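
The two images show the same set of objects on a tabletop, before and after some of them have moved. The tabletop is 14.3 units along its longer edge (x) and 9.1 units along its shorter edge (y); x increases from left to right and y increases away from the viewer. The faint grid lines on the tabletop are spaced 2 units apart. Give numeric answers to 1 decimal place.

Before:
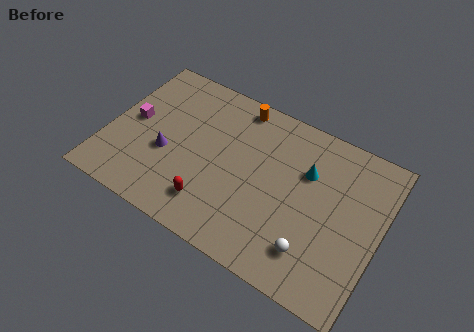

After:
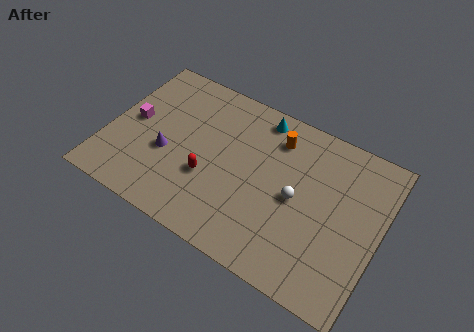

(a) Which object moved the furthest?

the cyan cone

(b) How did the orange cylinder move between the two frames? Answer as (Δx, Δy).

(2.2, -0.9)

The orange cylinder started near (6.3, 8.1) and ended near (8.5, 7.2).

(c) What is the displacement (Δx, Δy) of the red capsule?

(-0.4, 1.4)

From the two frames, the red capsule sits at roughly (5.9, 1.9) before and (5.5, 3.3) after.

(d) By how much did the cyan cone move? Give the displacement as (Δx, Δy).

(-2.8, 1.9)

The cyan cone started near (10.3, 6.1) and ended near (7.5, 8.0).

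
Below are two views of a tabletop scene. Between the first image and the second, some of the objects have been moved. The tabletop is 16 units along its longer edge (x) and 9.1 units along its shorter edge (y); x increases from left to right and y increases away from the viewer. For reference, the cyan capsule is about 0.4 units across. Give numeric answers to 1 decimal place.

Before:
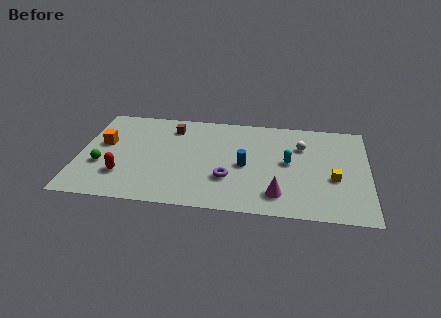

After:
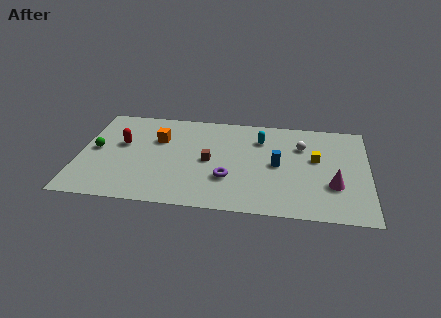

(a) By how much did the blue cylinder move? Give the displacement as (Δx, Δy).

(1.8, 0.3)

The blue cylinder was at about (9.2, 4.2) and moved to about (11.0, 4.5).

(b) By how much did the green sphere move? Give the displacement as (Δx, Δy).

(-0.4, 1.4)

The green sphere started near (1.3, 3.3) and ended near (0.9, 4.7).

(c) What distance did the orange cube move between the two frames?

3.1

The orange cube moved from about (1.3, 5.3) to (4.3, 6.1), a distance of √(3.0² + 0.8²) ≈ 3.1.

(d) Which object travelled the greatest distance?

the brown cube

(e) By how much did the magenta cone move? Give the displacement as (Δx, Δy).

(3.0, 1.2)

From the two frames, the magenta cone sits at roughly (11.1, 1.8) before and (14.1, 3.0) after.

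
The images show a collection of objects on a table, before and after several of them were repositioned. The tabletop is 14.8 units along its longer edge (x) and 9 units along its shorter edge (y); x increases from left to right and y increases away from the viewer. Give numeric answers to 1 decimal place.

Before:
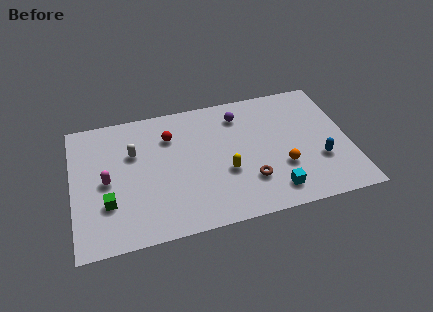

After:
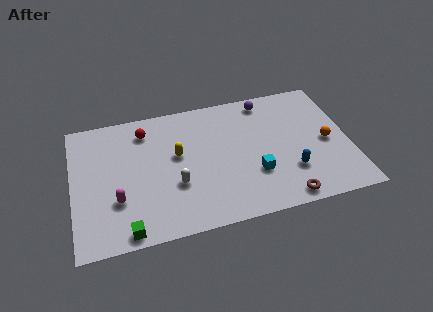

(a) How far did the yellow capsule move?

3.1

The yellow capsule was near (8.1, 3.4) before and (5.6, 5.2) after, so it travelled √(2.5² + 1.8²) ≈ 3.1 units.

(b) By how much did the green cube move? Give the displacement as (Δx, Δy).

(0.9, -2.0)

From the two frames, the green cube sits at roughly (1.8, 2.8) before and (2.7, 0.8) after.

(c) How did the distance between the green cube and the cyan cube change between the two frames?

-1.6

Before: roughly 8.8 units apart; after: 7.2. That's 1.6 units closer together.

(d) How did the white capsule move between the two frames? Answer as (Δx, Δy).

(2.1, -2.7)

The white capsule was at about (3.3, 5.9) and moved to about (5.4, 3.2).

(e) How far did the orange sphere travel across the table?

2.8

The orange sphere was near (11.1, 3.0) before and (13.6, 4.2) after, so it travelled √(2.5² + 1.2²) ≈ 2.8 units.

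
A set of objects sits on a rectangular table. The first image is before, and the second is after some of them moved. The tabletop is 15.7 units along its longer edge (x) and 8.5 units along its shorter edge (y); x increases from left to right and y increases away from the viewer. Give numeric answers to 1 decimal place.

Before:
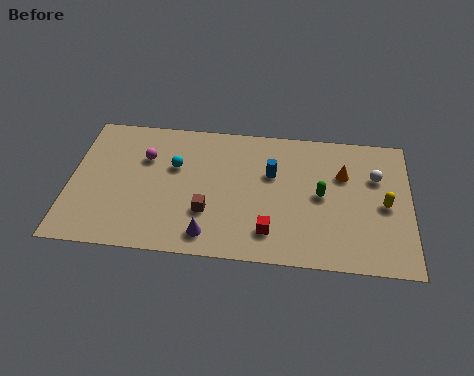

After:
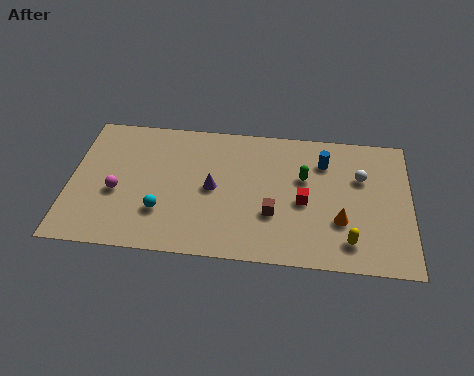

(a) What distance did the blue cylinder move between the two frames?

2.6

From (9.3, 5.4) to (11.7, 6.4), the blue cylinder covered √(2.4² + 1.0²) ≈ 2.6 units.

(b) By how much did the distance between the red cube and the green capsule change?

-1.9

Before: roughly 3.4 units apart; after: 1.5. That's 1.9 units closer together.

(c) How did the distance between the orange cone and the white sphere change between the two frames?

+1.4

Before: roughly 1.5 units apart; after: 2.9. That's 1.4 units further apart.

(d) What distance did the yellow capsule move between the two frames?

2.9

The yellow capsule moved from about (14.5, 4.0) to (12.9, 1.6), a distance of √(1.6² + 2.4²) ≈ 2.9.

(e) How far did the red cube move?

2.5

The red cube moved from about (9.3, 1.8) to (10.8, 3.8), a distance of √(1.5² + 2.0²) ≈ 2.5.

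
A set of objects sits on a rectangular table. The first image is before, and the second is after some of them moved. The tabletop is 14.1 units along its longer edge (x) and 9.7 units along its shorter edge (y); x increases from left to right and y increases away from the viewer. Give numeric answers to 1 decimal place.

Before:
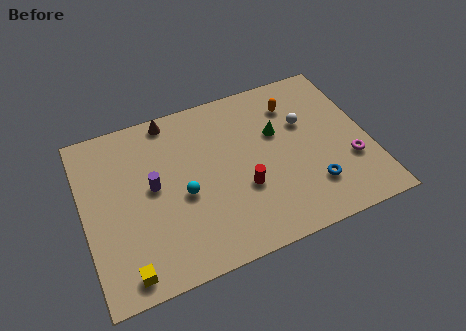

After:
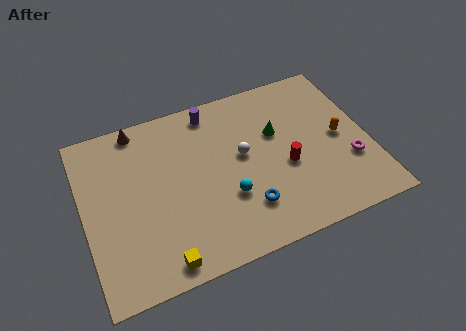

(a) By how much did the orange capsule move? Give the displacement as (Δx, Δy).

(2.0, -2.7)

The orange capsule started near (10.7, 7.5) and ended near (12.7, 4.8).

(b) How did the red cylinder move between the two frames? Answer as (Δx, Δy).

(2.2, 0.5)

From the two frames, the red cylinder sits at roughly (7.7, 3.5) before and (9.9, 4.0) after.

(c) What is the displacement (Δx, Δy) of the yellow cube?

(1.7, -0.1)

From the two frames, the yellow cube sits at roughly (1.7, 1.1) before and (3.4, 1.0) after.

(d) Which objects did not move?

the magenta torus and the green cone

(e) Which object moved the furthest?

the purple cylinder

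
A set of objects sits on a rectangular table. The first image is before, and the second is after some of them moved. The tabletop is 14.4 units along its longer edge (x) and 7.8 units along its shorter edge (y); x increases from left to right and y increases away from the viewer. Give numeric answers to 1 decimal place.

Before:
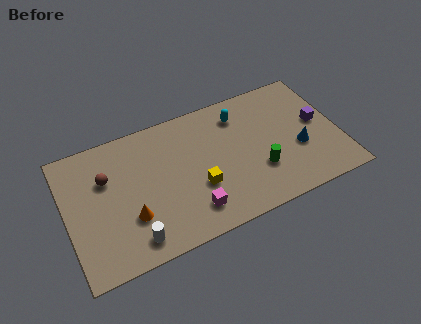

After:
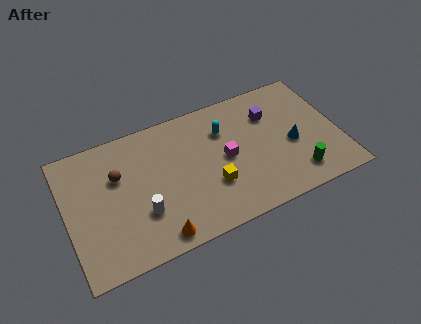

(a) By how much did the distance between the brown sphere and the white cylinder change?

-1.3

The distance was about 4.1 in the first image and 2.8 in the second, so they moved 1.3 units closer together.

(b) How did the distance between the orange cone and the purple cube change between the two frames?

-2.2

Before: roughly 10.3 units apart; after: 8.1. That's 2.2 units closer together.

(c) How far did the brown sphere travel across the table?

0.6

The brown sphere moved from about (2.2, 5.2) to (2.8, 5.1), a distance of √(0.6² + 0.1²) ≈ 0.6.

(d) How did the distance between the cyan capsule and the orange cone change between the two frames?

-1.0

They were about 7.2 units apart before and 6.2 after — 1.0 units closer together.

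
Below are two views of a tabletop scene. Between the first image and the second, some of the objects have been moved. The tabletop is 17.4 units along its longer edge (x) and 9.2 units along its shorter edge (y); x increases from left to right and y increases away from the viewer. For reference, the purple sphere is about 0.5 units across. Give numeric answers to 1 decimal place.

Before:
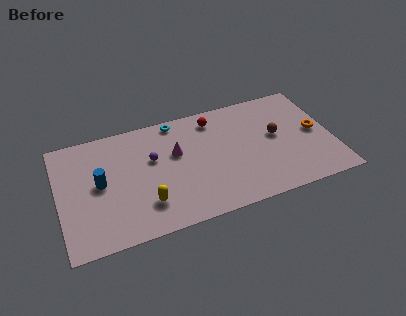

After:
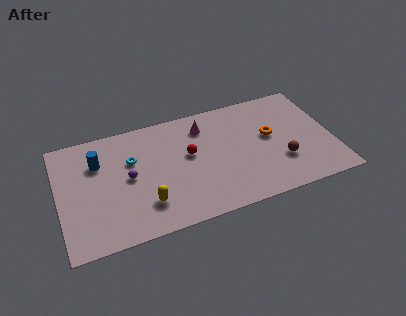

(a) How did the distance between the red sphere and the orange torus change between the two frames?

-1.8

They were about 7.0 units apart before and 5.2 after — 1.8 units closer together.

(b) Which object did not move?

the yellow capsule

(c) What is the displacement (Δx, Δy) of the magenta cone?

(1.9, 1.6)

From the two frames, the magenta cone sits at roughly (7.5, 5.7) before and (9.4, 7.3) after.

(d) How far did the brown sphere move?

2.2

The brown sphere was near (13.9, 5.1) before and (14.0, 2.9) after, so it travelled √(0.1² + 2.2²) ≈ 2.2 units.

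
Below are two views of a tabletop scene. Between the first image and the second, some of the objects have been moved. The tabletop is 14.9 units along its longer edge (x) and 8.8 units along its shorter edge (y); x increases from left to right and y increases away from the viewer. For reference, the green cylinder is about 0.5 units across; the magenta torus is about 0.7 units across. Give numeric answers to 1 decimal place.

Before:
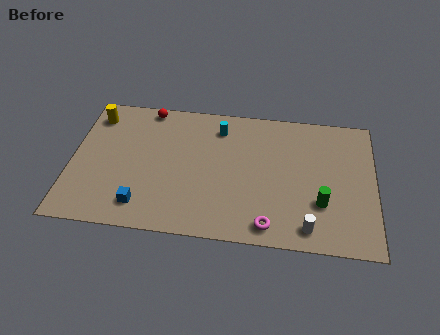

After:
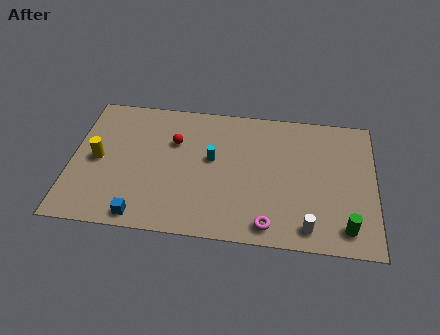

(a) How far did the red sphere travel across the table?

2.5

From (3.6, 8.0) to (5.0, 5.9), the red sphere covered √(1.4² + 2.1²) ≈ 2.5 units.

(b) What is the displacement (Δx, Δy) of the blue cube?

(0.0, -0.7)

The blue cube was at about (3.6, 1.6) and moved to about (3.6, 0.9).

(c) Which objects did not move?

the magenta torus and the white cylinder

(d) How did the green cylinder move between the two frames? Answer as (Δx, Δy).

(1.2, -1.4)

The green cylinder was at about (12.3, 2.8) and moved to about (13.5, 1.4).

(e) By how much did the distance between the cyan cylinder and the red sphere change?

-1.6

The distance was about 3.7 in the first image and 2.1 in the second, so they moved 1.6 units closer together.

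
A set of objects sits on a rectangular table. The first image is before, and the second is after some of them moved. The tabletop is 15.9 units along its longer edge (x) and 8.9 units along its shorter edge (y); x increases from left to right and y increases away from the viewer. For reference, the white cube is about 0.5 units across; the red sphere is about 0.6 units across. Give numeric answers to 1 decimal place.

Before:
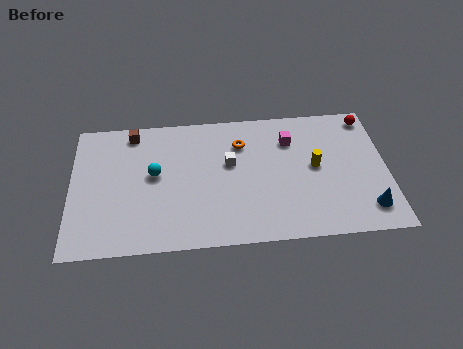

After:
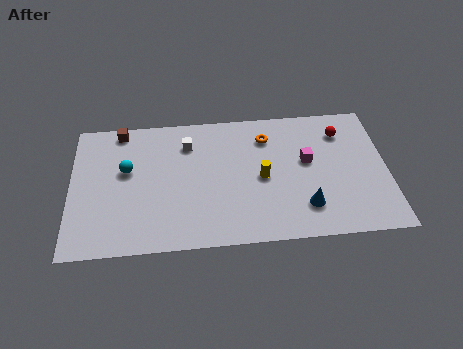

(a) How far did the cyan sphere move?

1.5

The cyan sphere was near (4.2, 4.9) before and (2.8, 5.3) after, so it travelled √(1.4² + 0.4²) ≈ 1.5 units.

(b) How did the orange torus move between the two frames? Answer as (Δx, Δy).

(1.3, 0.3)

From the two frames, the orange torus sits at roughly (8.6, 6.6) before and (9.9, 6.9) after.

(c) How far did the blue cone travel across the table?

3.1

From (14.8, 1.7) to (11.7, 2.1), the blue cone covered √(3.1² + 0.4²) ≈ 3.1 units.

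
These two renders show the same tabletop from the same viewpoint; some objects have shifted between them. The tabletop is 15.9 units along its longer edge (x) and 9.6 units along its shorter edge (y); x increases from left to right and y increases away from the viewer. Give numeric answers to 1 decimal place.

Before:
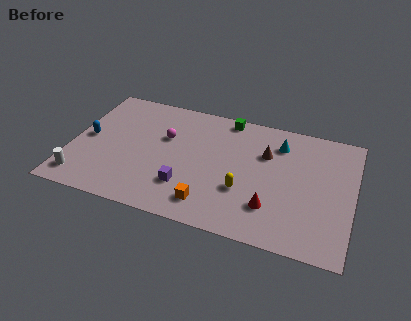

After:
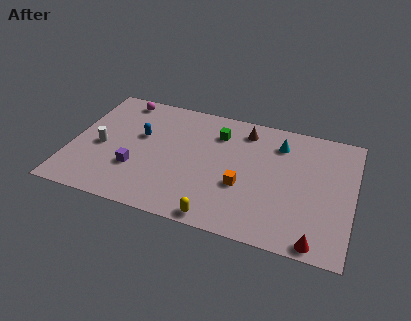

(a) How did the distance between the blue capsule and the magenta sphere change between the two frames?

-1.5

They were about 4.5 units apart before and 3.0 after — 1.5 units closer together.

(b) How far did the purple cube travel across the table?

2.9

From (6.7, 2.6) to (3.8, 3.1), the purple cube covered √(2.9² + 0.5²) ≈ 2.9 units.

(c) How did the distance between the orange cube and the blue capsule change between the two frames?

-1.4

Before: roughly 7.8 units apart; after: 6.4. That's 1.4 units closer together.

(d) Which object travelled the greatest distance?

the magenta sphere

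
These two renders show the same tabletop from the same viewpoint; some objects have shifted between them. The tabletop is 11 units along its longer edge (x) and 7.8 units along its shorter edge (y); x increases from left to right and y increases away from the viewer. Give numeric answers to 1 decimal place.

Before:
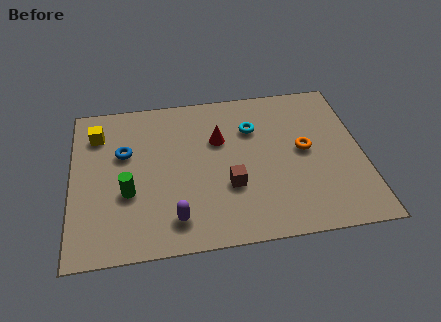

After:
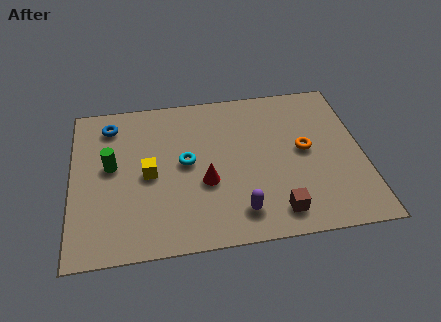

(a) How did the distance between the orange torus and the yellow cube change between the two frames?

-2.1

They were about 8.0 units apart before and 5.9 after — 2.1 units closer together.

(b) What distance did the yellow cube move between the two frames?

3.0

The yellow cube was near (1.0, 6.0) before and (2.9, 3.7) after, so it travelled √(1.9² + 2.3²) ≈ 3.0 units.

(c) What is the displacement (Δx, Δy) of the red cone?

(-0.6, -2.1)

From the two frames, the red cone sits at roughly (5.6, 5.1) before and (5.0, 3.0) after.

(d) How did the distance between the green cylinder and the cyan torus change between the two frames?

-2.7

Before: roughly 5.5 units apart; after: 2.8. That's 2.7 units closer together.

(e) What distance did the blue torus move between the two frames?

1.6

From (2.0, 4.9) to (1.5, 6.4), the blue torus covered √(0.5² + 1.5²) ≈ 1.6 units.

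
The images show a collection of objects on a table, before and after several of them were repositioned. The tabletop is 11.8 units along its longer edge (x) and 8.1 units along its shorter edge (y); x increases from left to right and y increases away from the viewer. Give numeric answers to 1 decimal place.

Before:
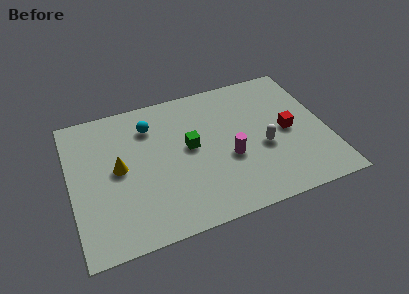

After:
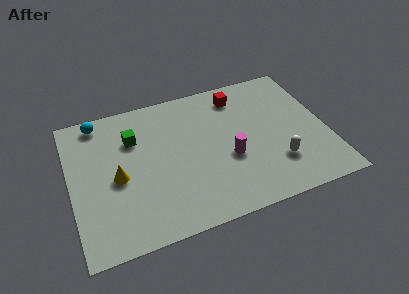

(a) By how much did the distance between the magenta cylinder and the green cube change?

+2.8

Before: roughly 2.1 units apart; after: 4.9. That's 2.8 units further apart.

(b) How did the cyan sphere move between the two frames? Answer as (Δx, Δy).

(-2.3, 1.0)

The cyan sphere was at about (3.8, 6.2) and moved to about (1.5, 7.2).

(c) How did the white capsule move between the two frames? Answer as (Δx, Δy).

(0.5, -1.1)

The white capsule started near (8.8, 3.3) and ended near (9.3, 2.2).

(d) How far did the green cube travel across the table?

2.8

The green cube was near (5.5, 4.4) before and (3.0, 5.7) after, so it travelled √(2.5² + 1.3²) ≈ 2.8 units.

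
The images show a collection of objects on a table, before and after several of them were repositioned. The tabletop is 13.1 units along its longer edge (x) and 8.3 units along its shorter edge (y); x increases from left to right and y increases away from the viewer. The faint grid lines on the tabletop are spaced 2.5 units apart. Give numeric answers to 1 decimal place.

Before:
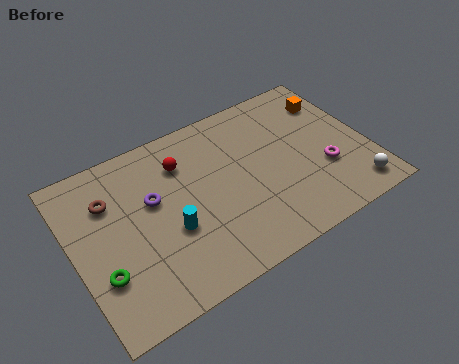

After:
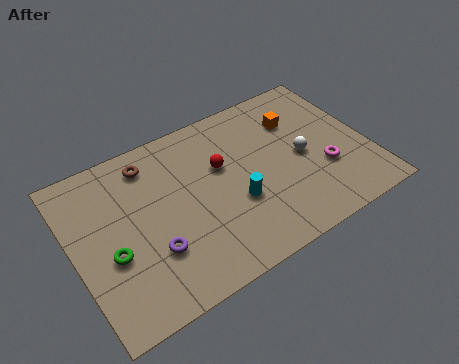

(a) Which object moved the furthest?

the white sphere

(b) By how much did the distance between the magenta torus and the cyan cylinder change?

-2.9

Before: roughly 6.9 units apart; after: 4.0. That's 2.9 units closer together.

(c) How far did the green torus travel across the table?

0.9

The green torus moved from about (1.0, 2.6) to (1.5, 3.3), a distance of √(0.5² + 0.7²) ≈ 0.9.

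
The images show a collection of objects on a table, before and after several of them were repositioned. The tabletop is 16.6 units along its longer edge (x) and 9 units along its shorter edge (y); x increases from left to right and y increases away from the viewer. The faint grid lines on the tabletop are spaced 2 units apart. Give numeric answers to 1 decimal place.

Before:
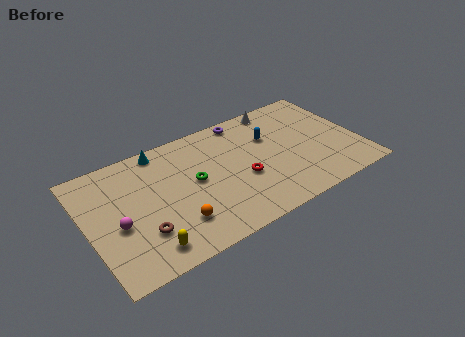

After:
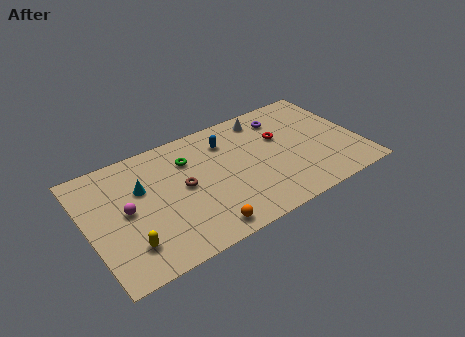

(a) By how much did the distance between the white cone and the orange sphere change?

-1.1

The distance was about 9.3 in the first image and 8.2 in the second, so they moved 1.1 units closer together.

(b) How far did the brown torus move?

3.5

The brown torus was near (3.0, 2.6) before and (5.8, 4.7) after, so it travelled √(2.8² + 2.1²) ≈ 3.5 units.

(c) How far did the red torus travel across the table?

3.4

From (9.3, 3.6) to (12.0, 5.7), the red torus covered √(2.7² + 2.1²) ≈ 3.4 units.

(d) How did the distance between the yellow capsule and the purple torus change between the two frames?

+1.8

The distance was about 9.7 in the first image and 11.5 in the second, so they moved 1.8 units further apart.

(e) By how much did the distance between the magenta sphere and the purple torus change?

+1.0

The distance was about 9.4 in the first image and 10.4 in the second, so they moved 1.0 units further apart.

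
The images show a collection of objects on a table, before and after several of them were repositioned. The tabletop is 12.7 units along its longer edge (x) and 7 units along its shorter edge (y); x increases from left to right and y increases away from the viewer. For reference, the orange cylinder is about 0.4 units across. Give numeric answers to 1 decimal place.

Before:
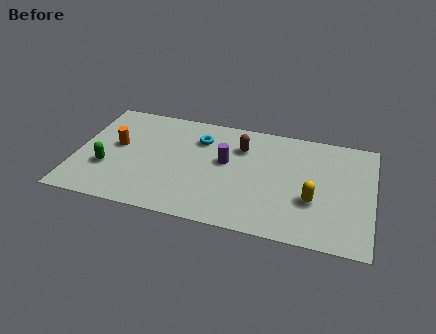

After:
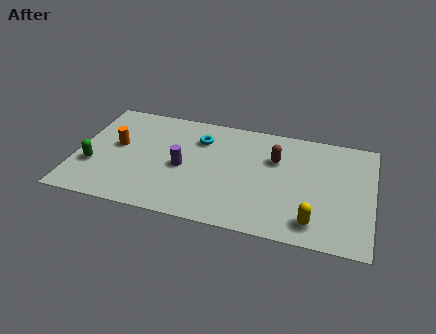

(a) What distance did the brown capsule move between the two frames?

1.6

From (7.0, 5.1) to (8.5, 4.7), the brown capsule covered √(1.5² + 0.4²) ≈ 1.6 units.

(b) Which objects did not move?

the cyan torus and the orange cylinder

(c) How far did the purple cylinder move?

2.0

The purple cylinder moved from about (6.4, 4.0) to (4.6, 3.2), a distance of √(1.8² + 0.8²) ≈ 2.0.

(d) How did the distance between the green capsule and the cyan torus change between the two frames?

+0.5

The distance was about 4.7 in the first image and 5.2 in the second, so they moved 0.5 units further apart.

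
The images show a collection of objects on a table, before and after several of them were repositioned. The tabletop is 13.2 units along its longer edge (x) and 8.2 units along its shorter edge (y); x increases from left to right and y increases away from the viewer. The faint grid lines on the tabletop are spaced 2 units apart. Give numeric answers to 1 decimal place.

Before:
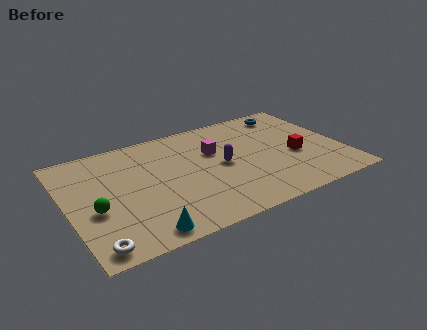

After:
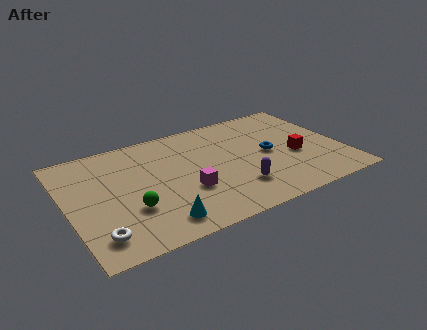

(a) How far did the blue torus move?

3.3

The blue torus was near (11.2, 7.0) before and (9.7, 4.1) after, so it travelled √(1.5² + 2.9²) ≈ 3.3 units.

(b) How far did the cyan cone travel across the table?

0.9

The cyan cone moved from about (3.1, 0.9) to (3.9, 1.3), a distance of √(0.8² + 0.4²) ≈ 0.9.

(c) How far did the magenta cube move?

2.9

The magenta cube moved from about (7.2, 5.3) to (5.5, 2.9), a distance of √(1.7² + 2.4²) ≈ 2.9.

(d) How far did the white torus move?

0.6

From (0.9, 0.9) to (1.1, 1.5), the white torus covered √(0.2² + 0.6²) ≈ 0.6 units.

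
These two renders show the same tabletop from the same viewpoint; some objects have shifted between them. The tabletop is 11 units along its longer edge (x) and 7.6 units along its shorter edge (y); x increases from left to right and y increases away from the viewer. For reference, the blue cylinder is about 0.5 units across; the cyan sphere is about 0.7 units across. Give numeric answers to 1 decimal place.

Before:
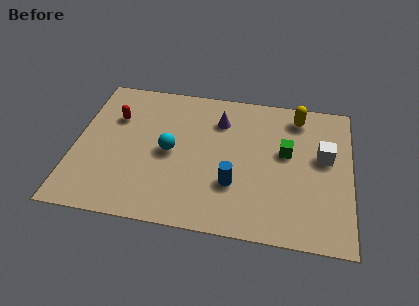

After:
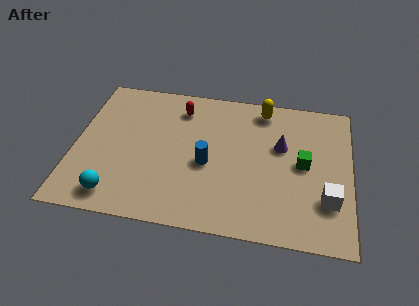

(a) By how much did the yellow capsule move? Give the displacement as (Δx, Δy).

(-1.4, 0.2)

The yellow capsule was at about (8.8, 6.4) and moved to about (7.4, 6.6).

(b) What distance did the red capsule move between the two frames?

2.8

The red capsule was near (1.5, 5.2) before and (4.1, 6.1) after, so it travelled √(2.6² + 0.9²) ≈ 2.8 units.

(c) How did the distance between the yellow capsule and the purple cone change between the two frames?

-1.1

The distance was about 3.2 in the first image and 2.1 in the second, so they moved 1.1 units closer together.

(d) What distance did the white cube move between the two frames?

2.2

The white cube moved from about (9.9, 4.4) to (10.1, 2.2), a distance of √(0.2² + 2.2²) ≈ 2.2.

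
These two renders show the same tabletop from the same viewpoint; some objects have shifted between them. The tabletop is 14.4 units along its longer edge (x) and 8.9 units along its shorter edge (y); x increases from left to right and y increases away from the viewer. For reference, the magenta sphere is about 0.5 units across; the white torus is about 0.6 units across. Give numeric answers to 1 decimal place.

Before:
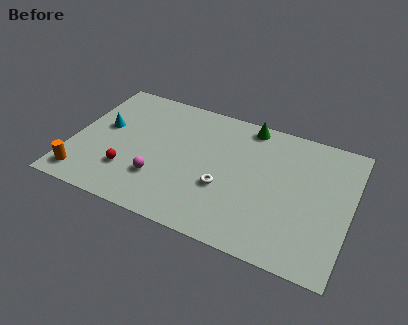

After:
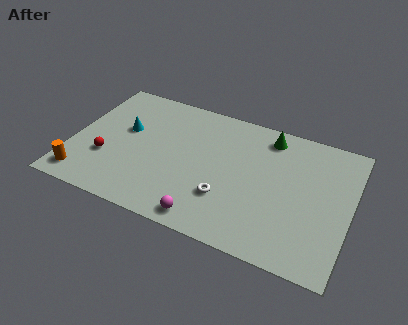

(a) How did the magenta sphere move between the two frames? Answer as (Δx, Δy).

(2.7, -1.6)

From the two frames, the magenta sphere sits at roughly (4.7, 2.6) before and (7.4, 1.0) after.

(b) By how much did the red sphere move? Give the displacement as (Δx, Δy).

(-1.2, 0.5)

The red sphere started near (3.1, 2.5) and ended near (1.9, 3.0).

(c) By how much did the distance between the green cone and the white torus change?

+0.4

Before: roughly 4.8 units apart; after: 5.2. That's 0.4 units further apart.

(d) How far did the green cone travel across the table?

1.2

The green cone was near (8.8, 8.0) before and (9.9, 7.6) after, so it travelled √(1.1² + 0.4²) ≈ 1.2 units.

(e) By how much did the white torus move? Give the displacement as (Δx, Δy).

(0.2, -0.6)

The white torus was at about (8.0, 3.3) and moved to about (8.2, 2.7).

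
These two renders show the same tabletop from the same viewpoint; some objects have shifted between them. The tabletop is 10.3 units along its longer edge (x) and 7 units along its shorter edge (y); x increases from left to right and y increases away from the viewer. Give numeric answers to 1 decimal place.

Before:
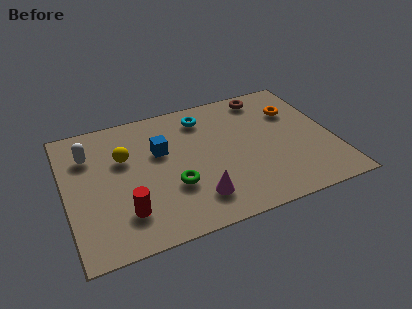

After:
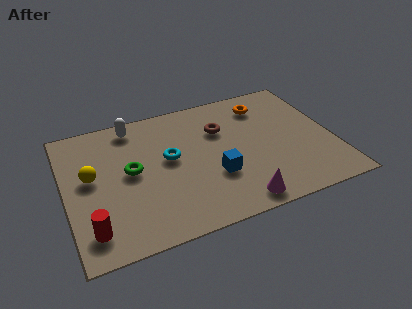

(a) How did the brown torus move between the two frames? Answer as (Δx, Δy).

(-1.9, -1.3)

From the two frames, the brown torus sits at roughly (8.0, 6.1) before and (6.1, 4.8) after.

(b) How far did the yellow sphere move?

1.4

From (2.3, 4.5) to (1.0, 3.9), the yellow sphere covered √(1.3² + 0.6²) ≈ 1.4 units.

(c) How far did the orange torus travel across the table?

1.3

The orange torus was near (9.0, 4.9) before and (7.9, 5.6) after, so it travelled √(1.1² + 0.7²) ≈ 1.3 units.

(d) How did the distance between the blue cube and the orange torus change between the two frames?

-1.4

They were about 5.3 units apart before and 3.9 after — 1.4 units closer together.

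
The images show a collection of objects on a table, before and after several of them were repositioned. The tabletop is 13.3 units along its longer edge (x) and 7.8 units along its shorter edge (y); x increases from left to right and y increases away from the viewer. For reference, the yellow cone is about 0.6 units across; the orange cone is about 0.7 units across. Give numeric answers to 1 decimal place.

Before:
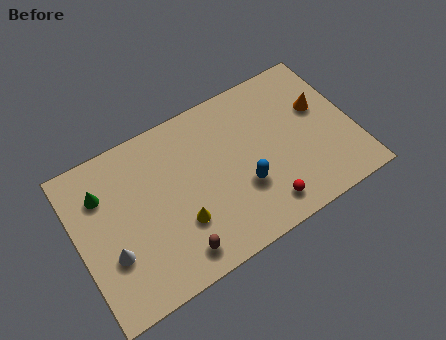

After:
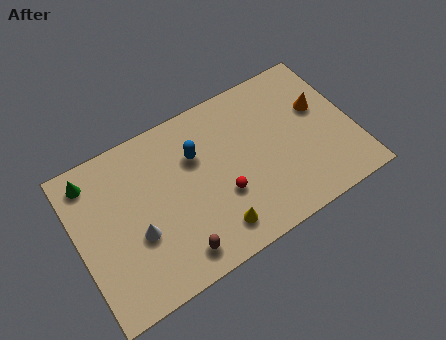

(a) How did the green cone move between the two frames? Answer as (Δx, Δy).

(-0.4, 0.9)

The green cone started near (1.4, 5.7) and ended near (1.0, 6.6).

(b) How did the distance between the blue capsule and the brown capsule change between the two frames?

+0.6

Before: roughly 3.8 units apart; after: 4.4. That's 0.6 units further apart.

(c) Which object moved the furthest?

the blue capsule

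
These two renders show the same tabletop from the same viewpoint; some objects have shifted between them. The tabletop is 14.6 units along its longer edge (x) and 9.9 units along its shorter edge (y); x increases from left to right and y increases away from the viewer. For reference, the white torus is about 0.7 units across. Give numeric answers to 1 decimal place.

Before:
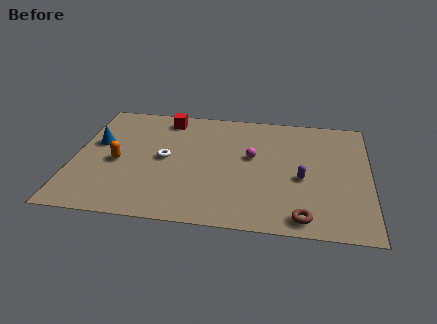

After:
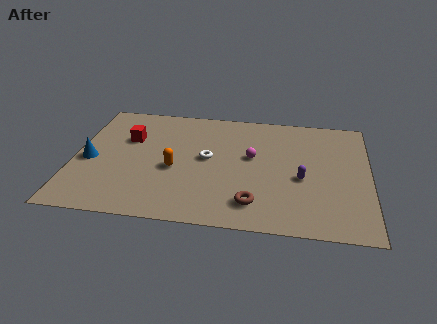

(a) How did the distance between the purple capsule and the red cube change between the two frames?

+0.9

Before: roughly 8.1 units apart; after: 9.0. That's 0.9 units further apart.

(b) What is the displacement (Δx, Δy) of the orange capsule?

(2.8, -0.2)

The orange capsule started near (2.2, 4.4) and ended near (5.0, 4.2).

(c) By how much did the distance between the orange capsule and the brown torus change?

-5.2

Before: roughly 9.8 units apart; after: 4.6. That's 5.2 units closer together.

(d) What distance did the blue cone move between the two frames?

1.5

From (1.1, 5.9) to (0.8, 4.4), the blue cone covered √(0.3² + 1.5²) ≈ 1.5 units.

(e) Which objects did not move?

the magenta sphere and the purple capsule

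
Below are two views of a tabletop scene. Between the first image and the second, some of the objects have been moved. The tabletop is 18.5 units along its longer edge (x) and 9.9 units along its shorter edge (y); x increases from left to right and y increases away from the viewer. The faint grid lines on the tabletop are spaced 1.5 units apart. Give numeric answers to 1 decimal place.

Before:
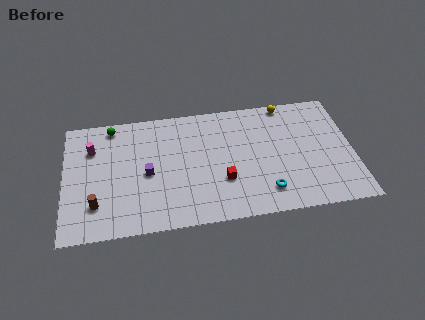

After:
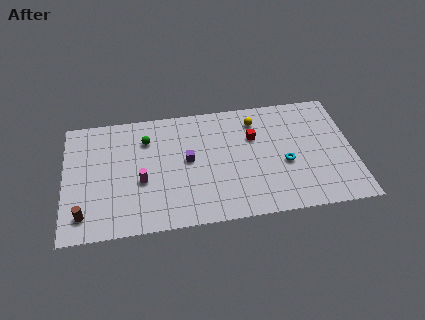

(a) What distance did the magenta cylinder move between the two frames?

4.4

The magenta cylinder was near (1.8, 7.1) before and (4.9, 4.0) after, so it travelled √(3.1² + 3.1²) ≈ 4.4 units.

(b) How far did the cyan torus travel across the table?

2.5

The cyan torus was near (12.8, 2.0) before and (14.1, 4.1) after, so it travelled √(1.3² + 2.1²) ≈ 2.5 units.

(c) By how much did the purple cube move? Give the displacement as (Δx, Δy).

(2.6, 0.7)

The purple cube was at about (5.3, 4.6) and moved to about (7.9, 5.3).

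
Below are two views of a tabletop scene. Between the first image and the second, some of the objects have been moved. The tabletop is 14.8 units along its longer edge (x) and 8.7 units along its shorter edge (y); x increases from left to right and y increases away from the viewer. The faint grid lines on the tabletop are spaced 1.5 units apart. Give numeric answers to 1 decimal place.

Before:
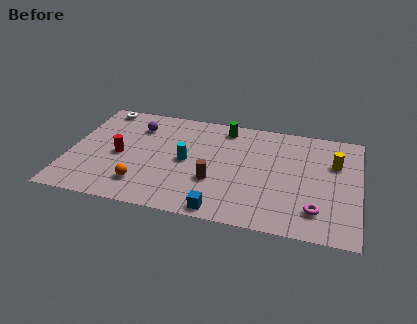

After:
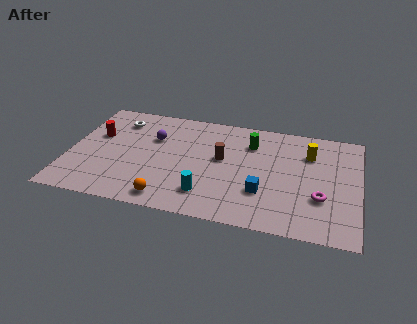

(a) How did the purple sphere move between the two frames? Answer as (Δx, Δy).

(0.9, -0.8)

The purple sphere started near (3.3, 6.6) and ended near (4.2, 5.8).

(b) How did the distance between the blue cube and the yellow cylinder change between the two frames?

-3.2

They were about 7.4 units apart before and 4.2 after — 3.2 units closer together.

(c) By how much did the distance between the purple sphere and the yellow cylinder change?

-2.2

Before: roughly 10.2 units apart; after: 8.0. That's 2.2 units closer together.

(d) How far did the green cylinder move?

1.7

From (7.8, 7.5) to (9.2, 6.5), the green cylinder covered √(1.4² + 1.0²) ≈ 1.7 units.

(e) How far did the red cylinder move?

1.9

From (2.6, 4.0) to (1.3, 5.4), the red cylinder covered √(1.3² + 1.4²) ≈ 1.9 units.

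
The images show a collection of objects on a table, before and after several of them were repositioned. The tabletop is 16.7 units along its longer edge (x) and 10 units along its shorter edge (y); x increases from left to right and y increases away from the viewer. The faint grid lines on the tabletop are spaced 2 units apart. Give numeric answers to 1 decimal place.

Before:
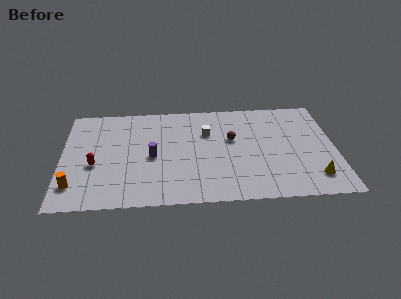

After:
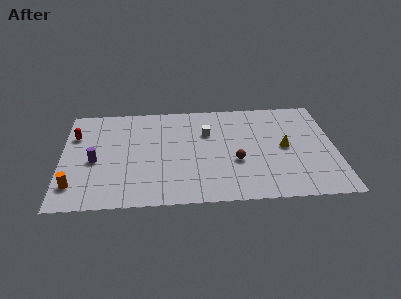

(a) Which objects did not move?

the orange cylinder and the white cube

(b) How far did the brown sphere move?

2.2

The brown sphere moved from about (10.4, 6.0) to (10.6, 3.8), a distance of √(0.2² + 2.2²) ≈ 2.2.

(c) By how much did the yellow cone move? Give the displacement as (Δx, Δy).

(-1.7, 3.0)

From the two frames, the yellow cone sits at roughly (15.3, 2.0) before and (13.6, 5.0) after.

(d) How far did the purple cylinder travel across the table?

3.5

From (5.5, 4.6) to (2.0, 4.4), the purple cylinder covered √(3.5² + 0.2²) ≈ 3.5 units.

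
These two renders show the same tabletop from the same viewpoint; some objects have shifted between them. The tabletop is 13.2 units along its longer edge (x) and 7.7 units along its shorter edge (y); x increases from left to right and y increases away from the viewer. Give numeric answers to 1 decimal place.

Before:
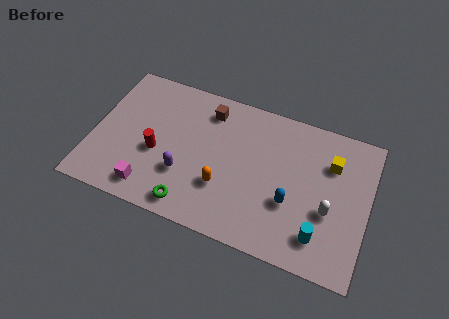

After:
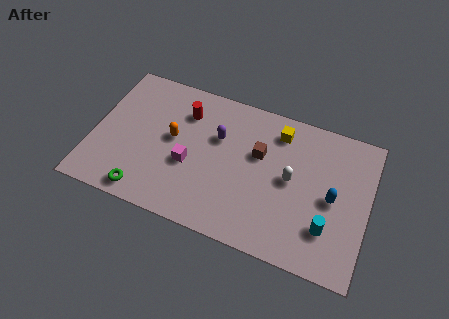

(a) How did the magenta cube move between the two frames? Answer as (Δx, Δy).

(1.7, 1.9)

From the two frames, the magenta cube sits at roughly (3.0, 1.2) before and (4.7, 3.1) after.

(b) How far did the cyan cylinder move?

0.6

The cyan cylinder was near (11.1, 1.6) before and (11.4, 2.1) after, so it travelled √(0.3² + 0.5²) ≈ 0.6 units.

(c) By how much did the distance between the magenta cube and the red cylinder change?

+0.7

Before: roughly 2.0 units apart; after: 2.7. That's 0.7 units further apart.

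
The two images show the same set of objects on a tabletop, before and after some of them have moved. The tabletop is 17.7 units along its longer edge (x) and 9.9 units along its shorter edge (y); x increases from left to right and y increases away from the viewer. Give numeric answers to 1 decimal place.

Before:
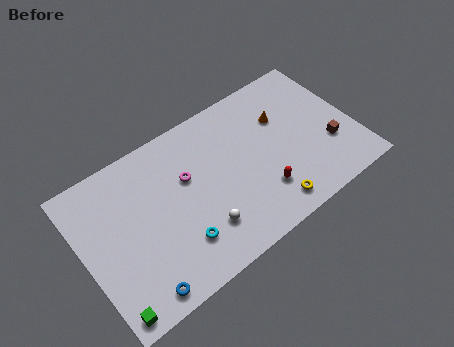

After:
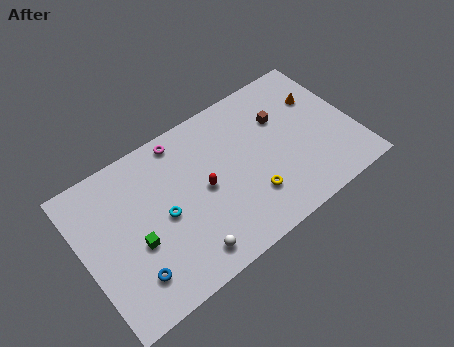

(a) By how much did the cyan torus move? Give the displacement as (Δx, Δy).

(-0.6, 2.2)

The cyan torus was at about (5.7, 2.5) and moved to about (5.1, 4.7).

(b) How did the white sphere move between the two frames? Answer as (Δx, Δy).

(-1.2, -1.0)

From the two frames, the white sphere sits at roughly (7.2, 2.5) before and (6.0, 1.5) after.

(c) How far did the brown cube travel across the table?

4.3

The brown cube moved from about (15.9, 3.3) to (13.3, 6.7), a distance of √(2.6² + 3.4²) ≈ 4.3.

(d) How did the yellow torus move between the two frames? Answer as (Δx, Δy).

(-1.0, 1.3)

The yellow torus was at about (11.5, 1.4) and moved to about (10.5, 2.7).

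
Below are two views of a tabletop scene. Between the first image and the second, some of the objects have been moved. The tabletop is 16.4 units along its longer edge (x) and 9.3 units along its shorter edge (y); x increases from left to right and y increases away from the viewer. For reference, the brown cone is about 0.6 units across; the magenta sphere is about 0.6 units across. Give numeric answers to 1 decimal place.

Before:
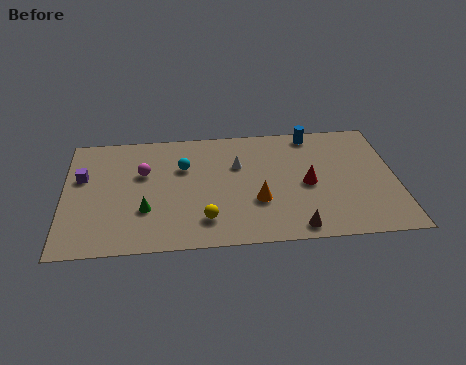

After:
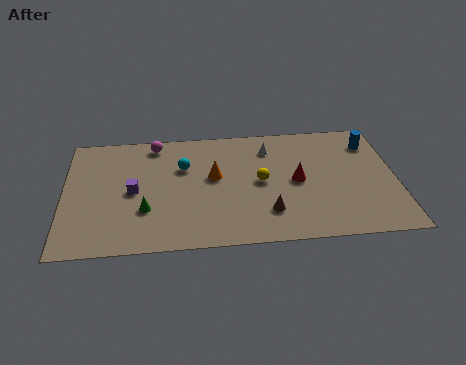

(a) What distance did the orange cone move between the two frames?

3.0

The orange cone was near (9.5, 3.2) before and (7.4, 5.3) after, so it travelled √(2.1² + 2.1²) ≈ 3.0 units.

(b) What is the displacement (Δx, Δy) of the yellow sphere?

(2.8, 2.7)

The yellow sphere started near (6.9, 2.0) and ended near (9.7, 4.7).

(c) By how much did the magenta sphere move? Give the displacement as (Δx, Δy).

(0.6, 2.3)

The magenta sphere was at about (3.9, 5.9) and moved to about (4.5, 8.2).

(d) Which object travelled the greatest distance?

the yellow sphere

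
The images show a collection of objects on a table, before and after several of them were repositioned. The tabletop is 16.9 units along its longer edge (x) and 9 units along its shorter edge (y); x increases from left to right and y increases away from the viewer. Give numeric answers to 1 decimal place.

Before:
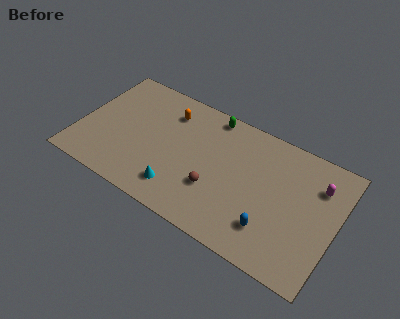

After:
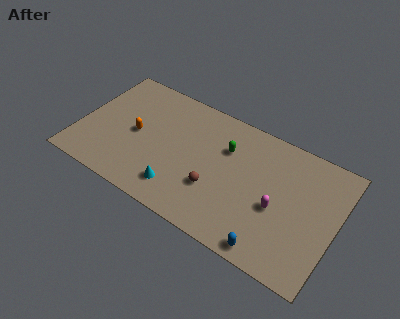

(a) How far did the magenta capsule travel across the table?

3.6

The magenta capsule moved from about (15.5, 6.6) to (13.2, 3.8), a distance of √(2.3² + 2.8²) ≈ 3.6.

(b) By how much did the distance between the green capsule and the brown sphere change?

-2.0

Before: roughly 5.2 units apart; after: 3.2. That's 2.0 units closer together.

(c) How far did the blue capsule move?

1.3

The blue capsule was near (13.0, 2.2) before and (13.2, 0.9) after, so it travelled √(0.2² + 1.3²) ≈ 1.3 units.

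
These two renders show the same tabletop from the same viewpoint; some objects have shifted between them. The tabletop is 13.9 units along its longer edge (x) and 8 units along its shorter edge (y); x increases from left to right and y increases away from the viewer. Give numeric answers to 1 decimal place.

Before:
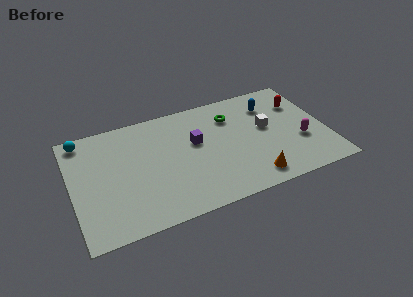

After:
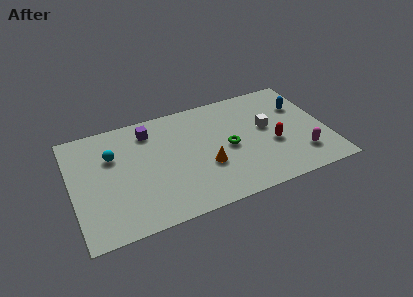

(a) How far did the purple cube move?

2.9

From (6.8, 4.8) to (4.4, 6.5), the purple cube covered √(2.4² + 1.7²) ≈ 2.9 units.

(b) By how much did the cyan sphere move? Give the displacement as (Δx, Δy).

(1.5, -1.7)

From the two frames, the cyan sphere sits at roughly (0.8, 7.1) before and (2.3, 5.4) after.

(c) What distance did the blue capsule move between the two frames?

1.7

The blue capsule moved from about (11.1, 6.1) to (12.7, 5.5), a distance of √(1.6² + 0.6²) ≈ 1.7.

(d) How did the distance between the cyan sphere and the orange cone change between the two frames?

-5.0

They were about 10.5 units apart before and 5.5 after — 5.0 units closer together.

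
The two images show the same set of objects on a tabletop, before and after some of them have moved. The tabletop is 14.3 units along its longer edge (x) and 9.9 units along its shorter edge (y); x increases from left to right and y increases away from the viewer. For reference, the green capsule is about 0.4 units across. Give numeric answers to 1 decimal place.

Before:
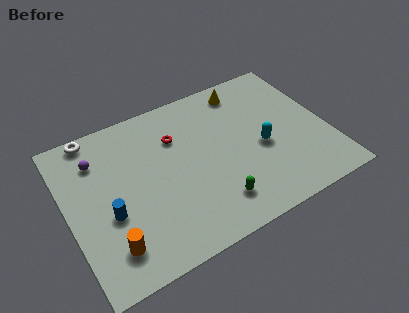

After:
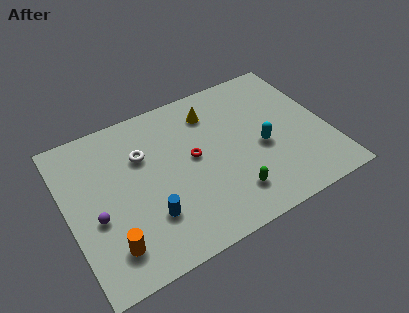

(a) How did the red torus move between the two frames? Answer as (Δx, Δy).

(0.7, -1.7)

The red torus was at about (6.2, 7.0) and moved to about (6.9, 5.3).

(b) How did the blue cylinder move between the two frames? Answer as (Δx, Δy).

(2.0, -1.1)

The blue cylinder was at about (2.1, 3.9) and moved to about (4.1, 2.8).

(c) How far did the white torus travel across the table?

3.4

The white torus moved from about (1.9, 9.1) to (4.3, 6.7), a distance of √(2.4² + 2.4²) ≈ 3.4.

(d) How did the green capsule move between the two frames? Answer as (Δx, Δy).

(0.9, 0.1)

From the two frames, the green capsule sits at roughly (7.6, 2.0) before and (8.5, 2.1) after.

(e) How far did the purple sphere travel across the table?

3.5

The purple sphere moved from about (1.9, 7.5) to (1.4, 4.0), a distance of √(0.5² + 3.5²) ≈ 3.5.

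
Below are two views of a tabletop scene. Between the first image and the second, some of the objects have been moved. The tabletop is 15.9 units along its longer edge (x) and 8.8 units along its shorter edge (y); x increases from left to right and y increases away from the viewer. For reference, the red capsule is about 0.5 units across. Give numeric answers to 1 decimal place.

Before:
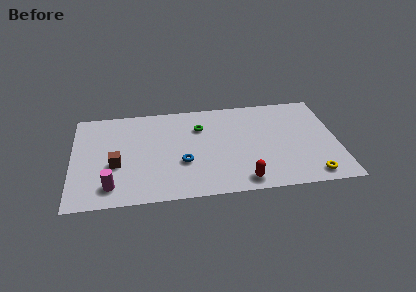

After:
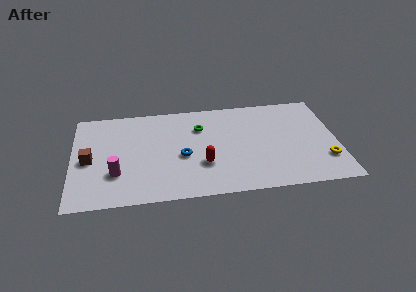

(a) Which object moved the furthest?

the red capsule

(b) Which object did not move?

the green torus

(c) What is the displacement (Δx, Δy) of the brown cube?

(-1.6, 0.6)

The brown cube started near (2.6, 3.5) and ended near (1.0, 4.1).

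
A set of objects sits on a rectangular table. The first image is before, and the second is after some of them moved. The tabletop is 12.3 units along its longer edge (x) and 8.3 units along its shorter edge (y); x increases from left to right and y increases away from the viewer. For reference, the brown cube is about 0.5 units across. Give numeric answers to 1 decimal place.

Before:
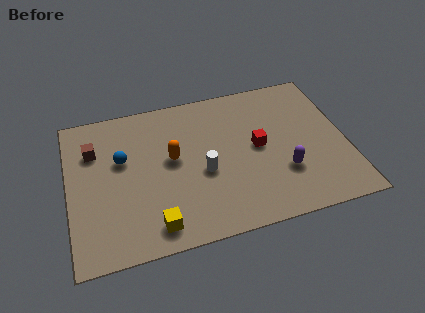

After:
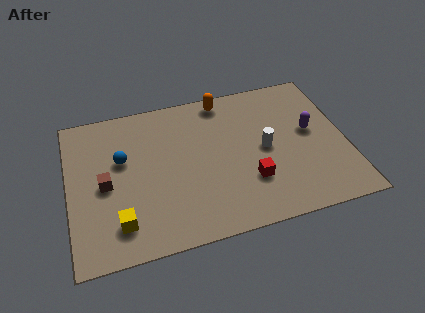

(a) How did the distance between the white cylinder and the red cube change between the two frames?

-0.8

Before: roughly 2.6 units apart; after: 1.8. That's 0.8 units closer together.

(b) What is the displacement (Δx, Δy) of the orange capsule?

(2.5, 2.8)

From the two frames, the orange capsule sits at roughly (4.6, 4.6) before and (7.1, 7.4) after.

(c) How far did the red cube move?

1.9

The red cube moved from about (8.4, 4.3) to (7.9, 2.5), a distance of √(0.5² + 1.8²) ≈ 1.9.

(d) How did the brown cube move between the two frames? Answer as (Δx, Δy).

(0.4, -2.0)

The brown cube was at about (1.2, 5.9) and moved to about (1.6, 3.9).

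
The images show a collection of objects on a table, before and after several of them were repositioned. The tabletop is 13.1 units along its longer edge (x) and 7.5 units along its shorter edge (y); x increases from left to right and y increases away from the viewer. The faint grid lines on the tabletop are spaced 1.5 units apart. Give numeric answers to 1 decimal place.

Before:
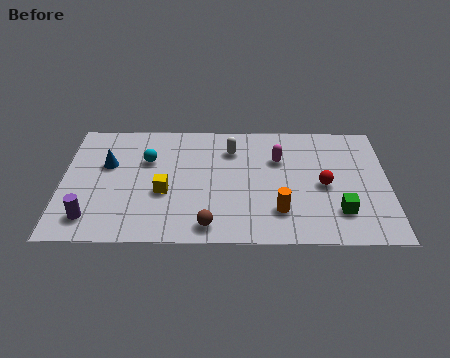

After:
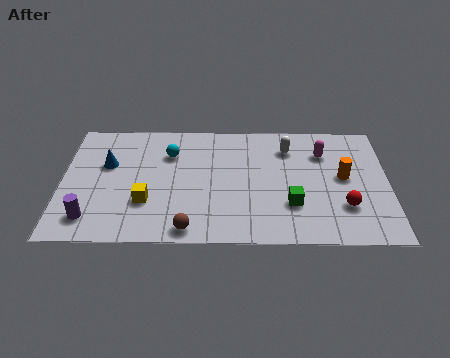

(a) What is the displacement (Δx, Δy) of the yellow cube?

(-0.7, -0.6)

From the two frames, the yellow cube sits at roughly (4.1, 3.0) before and (3.4, 2.4) after.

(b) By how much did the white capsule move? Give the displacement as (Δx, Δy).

(2.3, 0.1)

From the two frames, the white capsule sits at roughly (6.8, 5.7) before and (9.1, 5.8) after.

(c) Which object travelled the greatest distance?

the orange cylinder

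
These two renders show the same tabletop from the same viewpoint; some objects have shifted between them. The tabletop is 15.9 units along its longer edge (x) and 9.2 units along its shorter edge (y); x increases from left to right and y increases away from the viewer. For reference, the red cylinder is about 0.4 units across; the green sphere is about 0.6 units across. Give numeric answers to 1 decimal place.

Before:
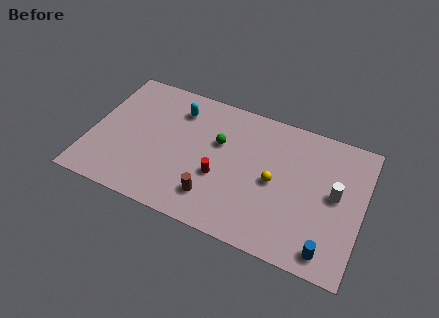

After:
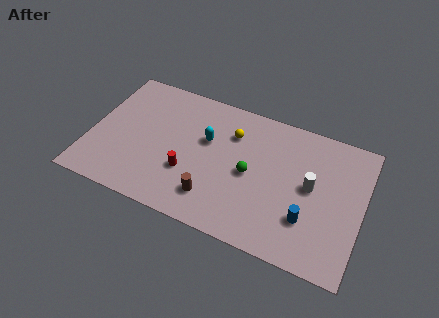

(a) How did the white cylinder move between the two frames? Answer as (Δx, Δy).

(-1.4, 0.0)

From the two frames, the white cylinder sits at roughly (14.3, 4.9) before and (12.9, 4.9) after.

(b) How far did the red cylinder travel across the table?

1.8

From (7.7, 3.5) to (5.9, 3.1), the red cylinder covered √(1.8² + 0.4²) ≈ 1.8 units.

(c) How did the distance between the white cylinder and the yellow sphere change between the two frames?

+1.6

The distance was about 3.5 in the first image and 5.1 in the second, so they moved 1.6 units further apart.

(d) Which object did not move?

the brown cylinder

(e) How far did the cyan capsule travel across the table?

2.4

The cyan capsule moved from about (4.8, 7.2) to (6.7, 5.7), a distance of √(1.9² + 1.5²) ≈ 2.4.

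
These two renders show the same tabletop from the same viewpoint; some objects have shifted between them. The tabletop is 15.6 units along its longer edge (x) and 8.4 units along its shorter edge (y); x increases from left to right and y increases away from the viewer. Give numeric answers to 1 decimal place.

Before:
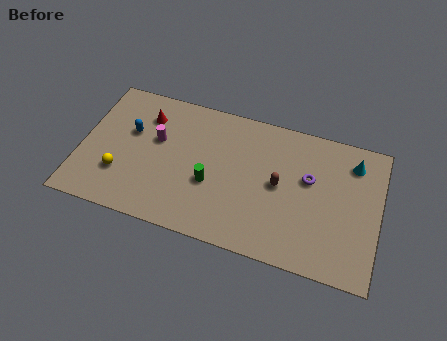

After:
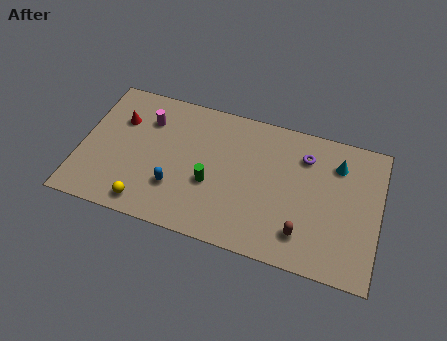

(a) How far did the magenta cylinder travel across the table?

1.3

The magenta cylinder was near (3.9, 5.1) before and (3.3, 6.2) after, so it travelled √(0.6² + 1.1²) ≈ 1.3 units.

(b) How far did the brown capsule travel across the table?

2.9

From (10.4, 4.3) to (11.8, 1.8), the brown capsule covered √(1.4² + 2.5²) ≈ 2.9 units.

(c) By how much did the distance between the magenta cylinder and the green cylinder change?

+1.1

Before: roughly 3.5 units apart; after: 4.6. That's 1.1 units further apart.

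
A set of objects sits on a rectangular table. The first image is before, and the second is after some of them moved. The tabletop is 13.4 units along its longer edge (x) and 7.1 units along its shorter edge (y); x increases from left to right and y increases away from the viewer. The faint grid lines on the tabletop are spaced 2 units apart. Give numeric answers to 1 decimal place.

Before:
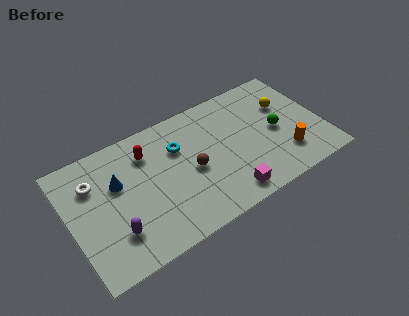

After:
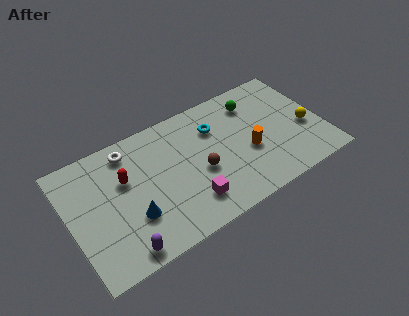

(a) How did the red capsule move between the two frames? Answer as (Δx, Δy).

(-1.3, -0.9)

The red capsule started near (4.3, 5.4) and ended near (3.0, 4.5).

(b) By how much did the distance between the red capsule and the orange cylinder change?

-1.2

They were about 7.8 units apart before and 6.6 after — 1.2 units closer together.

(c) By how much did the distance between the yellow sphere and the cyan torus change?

-0.7

They were about 5.8 units apart before and 5.1 after — 0.7 units closer together.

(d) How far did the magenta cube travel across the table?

2.0

From (7.9, 1.0) to (6.0, 1.6), the magenta cube covered √(1.9² + 0.6²) ≈ 2.0 units.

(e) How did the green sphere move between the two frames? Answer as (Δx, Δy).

(-0.9, 2.2)

From the two frames, the green sphere sits at roughly (11.0, 3.4) before and (10.1, 5.6) after.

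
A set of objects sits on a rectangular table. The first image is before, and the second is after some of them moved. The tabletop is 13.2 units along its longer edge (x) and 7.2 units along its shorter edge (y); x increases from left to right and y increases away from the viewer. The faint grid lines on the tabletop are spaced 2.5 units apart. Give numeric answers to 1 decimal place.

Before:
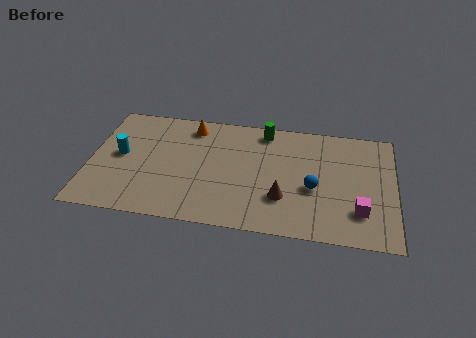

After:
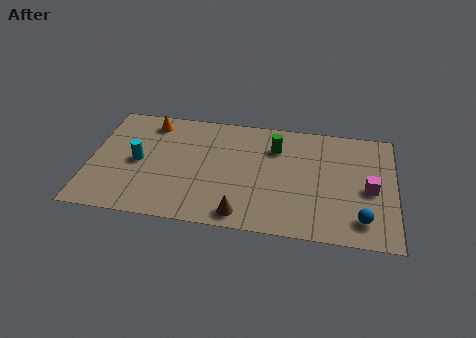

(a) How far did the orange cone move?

1.8

The orange cone moved from about (4.3, 6.1) to (2.5, 6.1), a distance of √(1.8² + 0.0²) ≈ 1.8.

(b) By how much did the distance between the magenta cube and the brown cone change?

+2.6

Before: roughly 3.3 units apart; after: 5.9. That's 2.6 units further apart.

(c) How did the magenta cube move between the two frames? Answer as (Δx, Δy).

(0.4, 1.4)

The magenta cube was at about (11.7, 1.9) and moved to about (12.1, 3.3).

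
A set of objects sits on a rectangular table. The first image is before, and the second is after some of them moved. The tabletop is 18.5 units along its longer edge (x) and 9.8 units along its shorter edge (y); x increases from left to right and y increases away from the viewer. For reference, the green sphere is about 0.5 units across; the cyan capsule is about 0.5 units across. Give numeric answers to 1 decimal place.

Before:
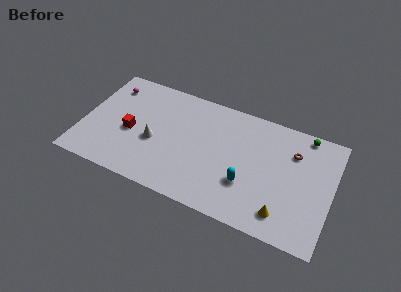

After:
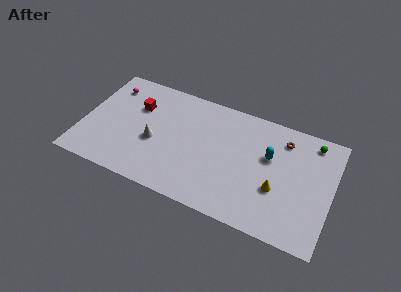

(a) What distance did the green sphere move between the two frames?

0.7

The green sphere moved from about (16.2, 8.9) to (16.8, 8.5), a distance of √(0.6² + 0.4²) ≈ 0.7.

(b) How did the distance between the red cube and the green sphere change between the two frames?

-0.3

They were about 13.4 units apart before and 13.1 after — 0.3 units closer together.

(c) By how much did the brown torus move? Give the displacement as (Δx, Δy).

(-0.8, 0.8)

The brown torus started near (15.5, 7.1) and ended near (14.7, 7.9).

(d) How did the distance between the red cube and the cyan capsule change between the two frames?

+1.1

The distance was about 8.9 in the first image and 10.0 in the second, so they moved 1.1 units further apart.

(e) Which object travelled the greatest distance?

the cyan capsule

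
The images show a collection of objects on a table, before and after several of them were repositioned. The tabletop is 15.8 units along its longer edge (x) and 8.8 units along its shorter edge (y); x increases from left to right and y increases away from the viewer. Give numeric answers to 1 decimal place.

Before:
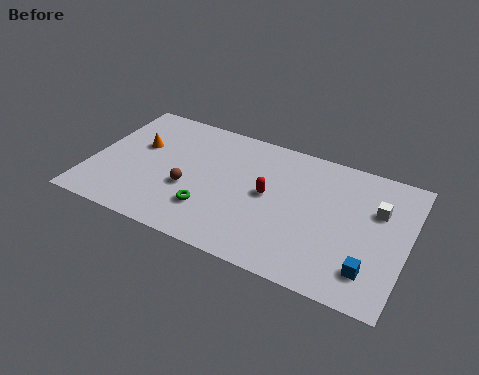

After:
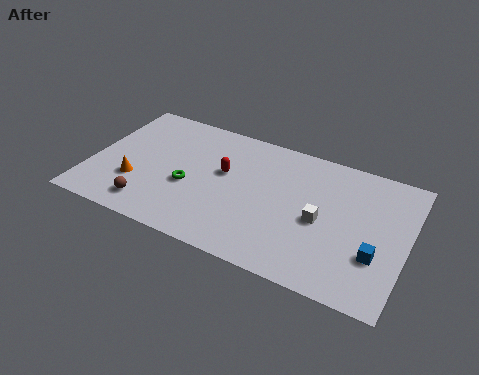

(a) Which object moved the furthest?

the white cube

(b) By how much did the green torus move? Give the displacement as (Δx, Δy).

(-1.2, 1.2)

The green torus started near (6.2, 2.4) and ended near (5.0, 3.6).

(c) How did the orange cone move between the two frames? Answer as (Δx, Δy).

(0.2, -2.6)

The orange cone started near (2.2, 5.4) and ended near (2.4, 2.8).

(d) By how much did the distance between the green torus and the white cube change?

-2.1

They were about 8.7 units apart before and 6.6 after — 2.1 units closer together.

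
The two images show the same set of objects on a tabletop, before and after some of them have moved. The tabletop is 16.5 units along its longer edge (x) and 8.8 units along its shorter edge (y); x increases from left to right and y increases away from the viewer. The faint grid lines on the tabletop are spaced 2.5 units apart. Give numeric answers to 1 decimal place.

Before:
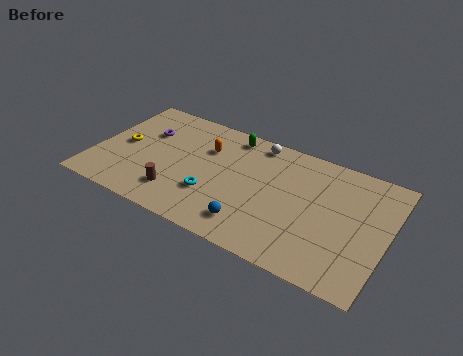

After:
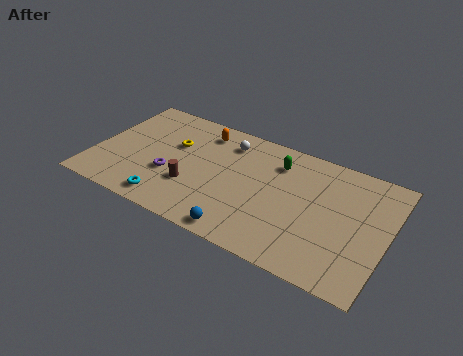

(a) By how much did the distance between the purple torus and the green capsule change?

+1.7

The distance was about 5.0 in the first image and 6.7 in the second, so they moved 1.7 units further apart.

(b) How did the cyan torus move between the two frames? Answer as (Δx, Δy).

(-2.3, -1.6)

The cyan torus started near (6.9, 2.8) and ended near (4.6, 1.2).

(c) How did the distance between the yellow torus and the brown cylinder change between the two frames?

-1.2

They were about 4.2 units apart before and 3.0 after — 1.2 units closer together.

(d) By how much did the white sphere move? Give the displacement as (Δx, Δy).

(-1.6, -0.7)

The white sphere was at about (8.8, 7.8) and moved to about (7.2, 7.1).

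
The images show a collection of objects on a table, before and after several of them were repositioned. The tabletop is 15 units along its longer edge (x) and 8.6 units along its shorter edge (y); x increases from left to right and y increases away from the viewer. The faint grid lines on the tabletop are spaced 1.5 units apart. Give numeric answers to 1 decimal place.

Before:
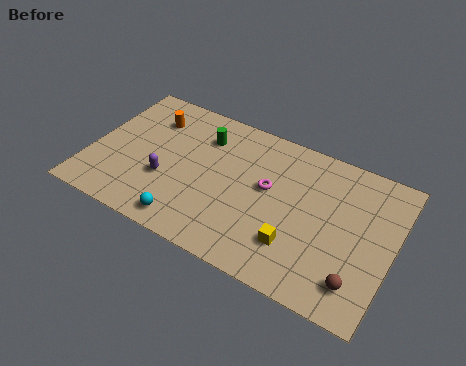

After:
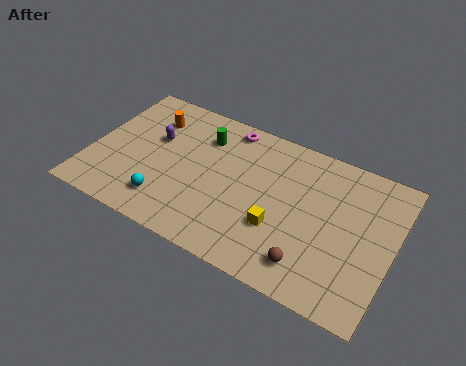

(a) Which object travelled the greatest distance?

the magenta torus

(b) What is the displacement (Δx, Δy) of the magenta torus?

(-2.4, 2.7)

From the two frames, the magenta torus sits at roughly (8.8, 4.9) before and (6.4, 7.6) after.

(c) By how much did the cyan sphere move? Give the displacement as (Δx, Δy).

(-1.2, 0.7)

The cyan sphere was at about (5.3, 1.1) and moved to about (4.1, 1.8).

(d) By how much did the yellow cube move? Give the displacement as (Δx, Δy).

(-0.9, 0.6)

From the two frames, the yellow cube sits at roughly (10.5, 2.3) before and (9.6, 2.9) after.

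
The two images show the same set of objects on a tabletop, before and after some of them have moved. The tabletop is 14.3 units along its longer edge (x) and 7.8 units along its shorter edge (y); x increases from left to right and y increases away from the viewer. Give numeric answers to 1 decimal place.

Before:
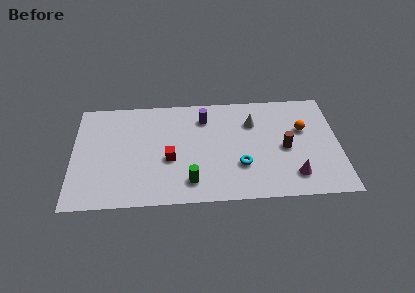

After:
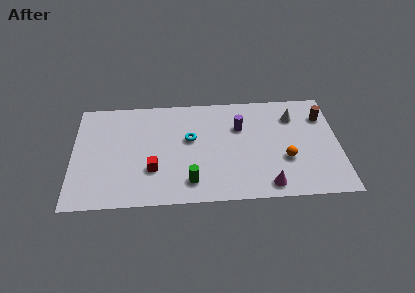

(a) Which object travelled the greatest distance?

the cyan torus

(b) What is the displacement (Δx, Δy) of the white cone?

(2.2, 0.3)

The white cone was at about (9.7, 5.6) and moved to about (11.9, 5.9).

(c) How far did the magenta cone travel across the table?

1.5

The magenta cone moved from about (11.8, 1.6) to (10.4, 1.0), a distance of √(1.4² + 0.6²) ≈ 1.5.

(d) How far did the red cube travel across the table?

1.1

The red cube moved from about (5.2, 3.2) to (4.3, 2.5), a distance of √(0.9² + 0.7²) ≈ 1.1.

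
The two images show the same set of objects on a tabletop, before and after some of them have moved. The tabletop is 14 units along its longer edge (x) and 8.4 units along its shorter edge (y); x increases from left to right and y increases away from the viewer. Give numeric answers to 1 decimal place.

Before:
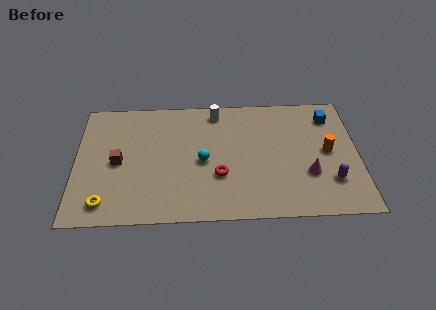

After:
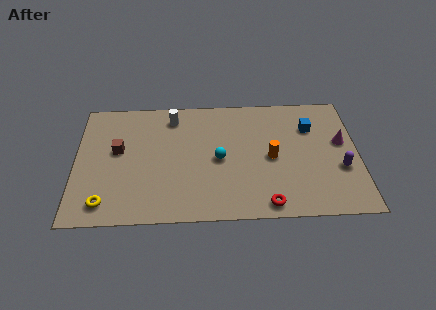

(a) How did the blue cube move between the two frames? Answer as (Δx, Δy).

(-1.0, -0.7)

From the two frames, the blue cube sits at roughly (12.7, 6.7) before and (11.7, 6.0) after.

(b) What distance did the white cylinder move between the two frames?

2.2

The white cylinder was near (7.0, 7.3) before and (4.8, 7.0) after, so it travelled √(2.2² + 0.3²) ≈ 2.2 units.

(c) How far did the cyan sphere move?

0.8

The cyan sphere was near (6.3, 3.9) before and (7.1, 4.0) after, so it travelled √(0.8² + 0.1²) ≈ 0.8 units.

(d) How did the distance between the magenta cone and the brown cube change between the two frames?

+1.6

The distance was about 9.5 in the first image and 11.1 in the second, so they moved 1.6 units further apart.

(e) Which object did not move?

the yellow torus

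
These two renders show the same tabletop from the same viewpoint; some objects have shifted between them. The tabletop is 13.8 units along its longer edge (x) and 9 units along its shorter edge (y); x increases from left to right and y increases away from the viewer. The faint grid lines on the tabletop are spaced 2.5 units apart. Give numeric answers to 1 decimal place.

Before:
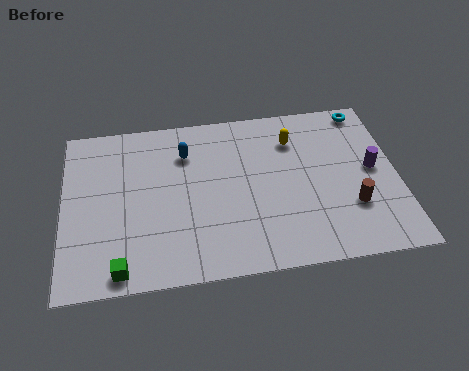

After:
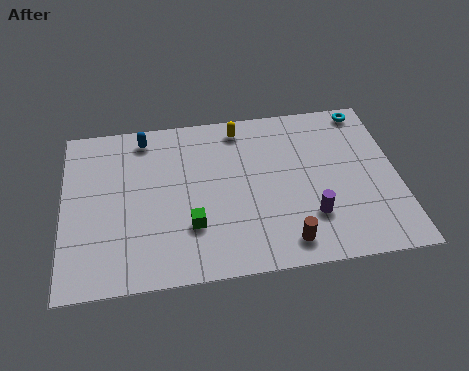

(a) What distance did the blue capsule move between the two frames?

2.0

From (5.1, 6.7) to (3.4, 7.8), the blue capsule covered √(1.7² + 1.1²) ≈ 2.0 units.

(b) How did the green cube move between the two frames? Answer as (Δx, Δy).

(2.9, 1.8)

The green cube was at about (2.3, 0.9) and moved to about (5.2, 2.7).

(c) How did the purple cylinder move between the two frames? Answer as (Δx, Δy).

(-2.7, -2.2)

From the two frames, the purple cylinder sits at roughly (12.8, 4.7) before and (10.1, 2.5) after.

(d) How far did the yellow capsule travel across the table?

2.4

The yellow capsule was near (9.6, 6.8) before and (7.4, 7.8) after, so it travelled √(2.2² + 1.0²) ≈ 2.4 units.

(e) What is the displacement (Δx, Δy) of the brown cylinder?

(-2.8, -1.5)

The brown cylinder started near (11.8, 2.8) and ended near (9.0, 1.3).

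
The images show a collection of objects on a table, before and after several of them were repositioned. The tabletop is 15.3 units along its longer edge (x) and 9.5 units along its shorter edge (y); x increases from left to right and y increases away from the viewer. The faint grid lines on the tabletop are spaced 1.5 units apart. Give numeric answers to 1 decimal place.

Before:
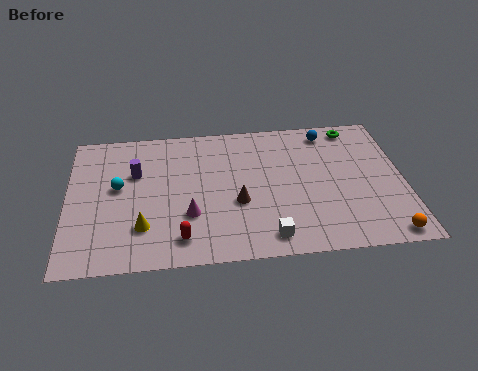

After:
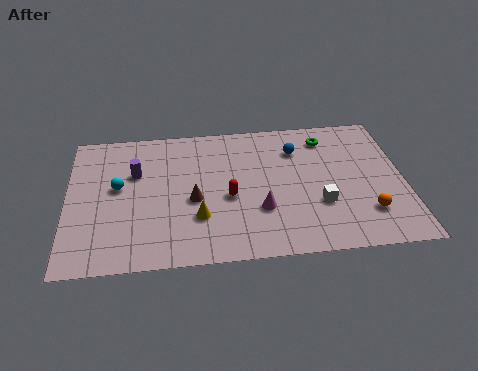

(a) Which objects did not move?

the cyan sphere and the purple cylinder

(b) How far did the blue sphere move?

1.9

From (12.0, 8.2) to (10.5, 7.1), the blue sphere covered √(1.5² + 1.1²) ≈ 1.9 units.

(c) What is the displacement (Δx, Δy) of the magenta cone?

(3.2, 0.0)

The magenta cone started near (5.5, 3.1) and ended near (8.7, 3.1).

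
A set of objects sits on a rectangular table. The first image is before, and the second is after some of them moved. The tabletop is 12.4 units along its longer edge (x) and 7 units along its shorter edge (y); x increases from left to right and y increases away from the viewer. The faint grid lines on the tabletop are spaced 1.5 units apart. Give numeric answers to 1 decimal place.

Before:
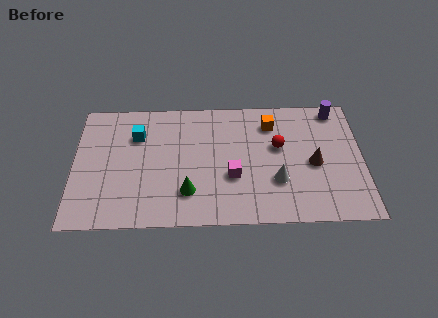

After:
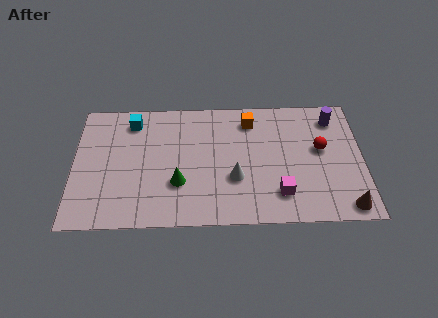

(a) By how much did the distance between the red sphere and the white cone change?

+2.1

The distance was about 1.9 in the first image and 4.0 in the second, so they moved 2.1 units further apart.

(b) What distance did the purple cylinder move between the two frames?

0.5

The purple cylinder was near (11.3, 6.2) before and (11.2, 5.7) after, so it travelled √(0.1² + 0.5²) ≈ 0.5 units.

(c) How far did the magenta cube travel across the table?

2.2

The magenta cube moved from about (6.8, 2.6) to (8.8, 1.6), a distance of √(2.0² + 1.0²) ≈ 2.2.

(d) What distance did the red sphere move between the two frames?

1.8

From (8.8, 4.2) to (10.6, 4.0), the red sphere covered √(1.8² + 0.2²) ≈ 1.8 units.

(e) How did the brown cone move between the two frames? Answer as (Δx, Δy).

(1.3, -2.4)

The brown cone started near (10.3, 3.2) and ended near (11.6, 0.8).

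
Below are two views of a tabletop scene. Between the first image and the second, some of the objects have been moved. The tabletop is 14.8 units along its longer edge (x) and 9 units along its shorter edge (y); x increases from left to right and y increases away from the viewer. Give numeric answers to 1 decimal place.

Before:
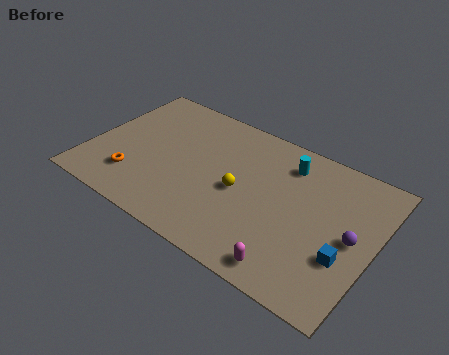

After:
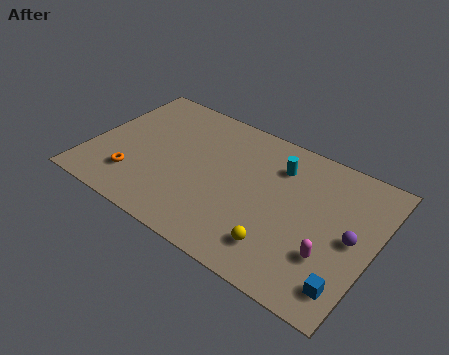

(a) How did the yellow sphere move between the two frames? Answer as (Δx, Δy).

(2.5, -2.3)

The yellow sphere started near (7.9, 4.2) and ended near (10.4, 1.9).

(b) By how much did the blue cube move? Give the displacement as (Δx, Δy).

(0.4, -1.5)

The blue cube started near (13.5, 3.1) and ended near (13.9, 1.6).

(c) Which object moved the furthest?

the yellow sphere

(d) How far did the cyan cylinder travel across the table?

0.6

From (9.9, 7.2) to (9.5, 6.8), the cyan cylinder covered √(0.4² + 0.4²) ≈ 0.6 units.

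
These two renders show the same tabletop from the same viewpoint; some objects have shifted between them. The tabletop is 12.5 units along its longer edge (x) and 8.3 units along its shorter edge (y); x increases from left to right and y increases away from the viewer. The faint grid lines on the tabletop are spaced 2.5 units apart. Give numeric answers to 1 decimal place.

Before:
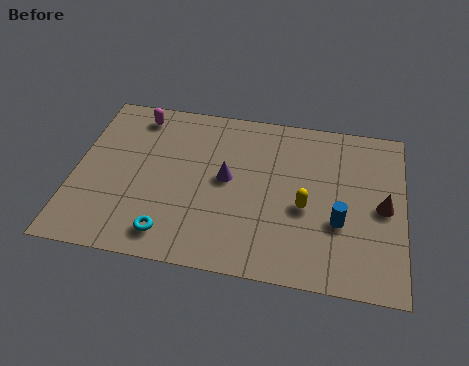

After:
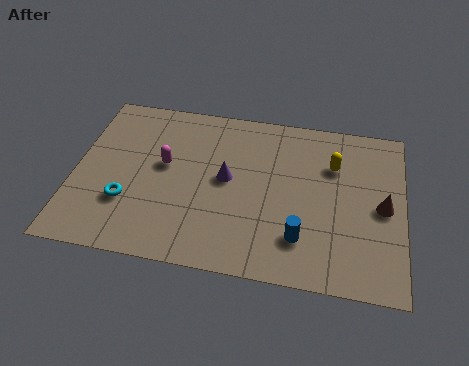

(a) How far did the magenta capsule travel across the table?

2.7

From (2.2, 7.1) to (3.4, 4.7), the magenta capsule covered √(1.2² + 2.4²) ≈ 2.7 units.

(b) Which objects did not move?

the purple cone and the brown cone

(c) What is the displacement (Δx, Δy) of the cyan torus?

(-1.7, 1.3)

The cyan torus was at about (3.8, 1.3) and moved to about (2.1, 2.6).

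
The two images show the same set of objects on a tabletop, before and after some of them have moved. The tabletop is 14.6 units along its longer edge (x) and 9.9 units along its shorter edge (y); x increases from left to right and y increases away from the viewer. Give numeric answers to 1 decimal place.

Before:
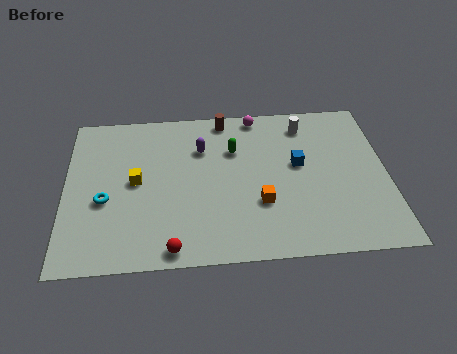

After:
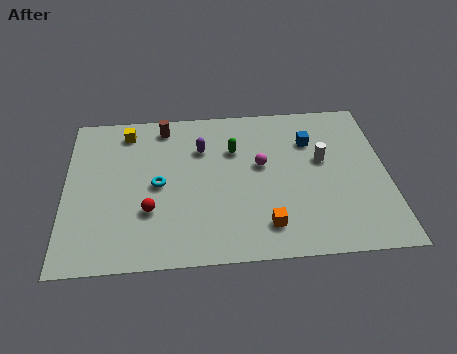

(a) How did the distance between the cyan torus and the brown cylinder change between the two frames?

-3.6

The distance was about 7.4 in the first image and 3.8 in the second, so they moved 3.6 units closer together.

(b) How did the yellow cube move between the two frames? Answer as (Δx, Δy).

(-0.4, 3.3)

From the two frames, the yellow cube sits at roughly (3.2, 5.1) before and (2.8, 8.4) after.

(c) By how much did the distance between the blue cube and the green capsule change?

+0.4

Before: roughly 3.1 units apart; after: 3.5. That's 0.4 units further apart.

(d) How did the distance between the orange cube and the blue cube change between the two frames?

+2.7

They were about 2.9 units apart before and 5.6 after — 2.7 units further apart.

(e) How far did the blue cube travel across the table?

1.6

The blue cube moved from about (10.6, 5.6) to (11.2, 7.1), a distance of √(0.6² + 1.5²) ≈ 1.6.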